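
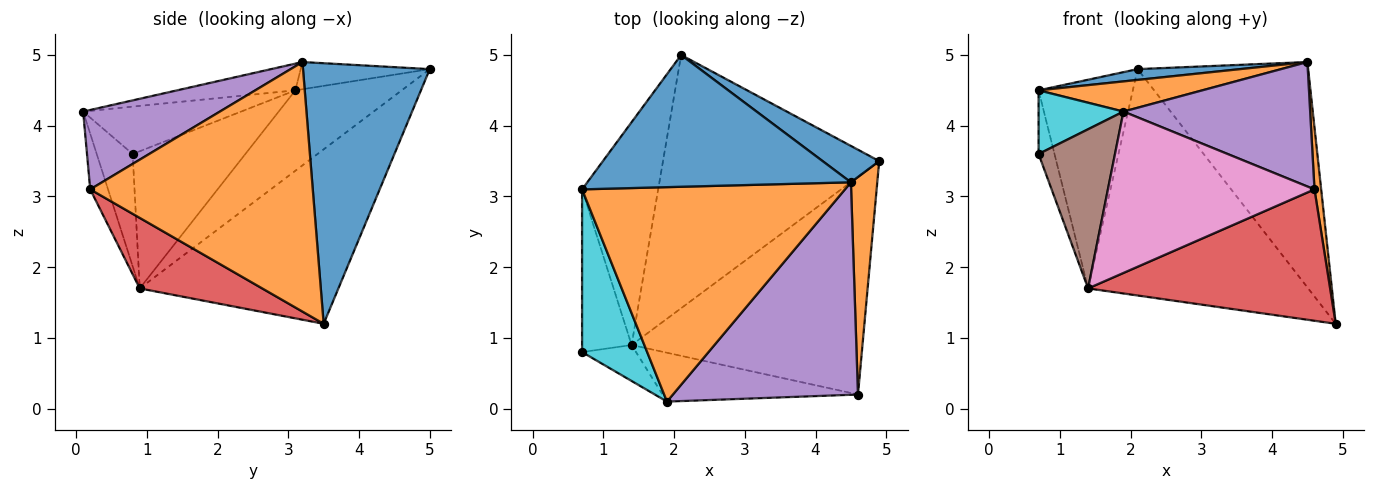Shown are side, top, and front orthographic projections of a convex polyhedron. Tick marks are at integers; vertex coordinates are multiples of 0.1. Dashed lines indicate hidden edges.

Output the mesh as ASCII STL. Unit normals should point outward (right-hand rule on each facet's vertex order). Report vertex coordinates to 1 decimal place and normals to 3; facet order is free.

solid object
 facet normal 0.592 0.796 0.128
  outer loop
   vertex 4.5 3.2 4.9
   vertex 4.9 3.5 1.2
   vertex 2.1 5.0 4.8
  endloop
 endfacet
 facet normal 0.994 -0.030 0.105
  outer loop
   vertex 4.6 0.2 3.1
   vertex 4.9 3.5 1.2
   vertex 4.5 3.2 4.9
  endloop
 endfacet
 facet normal -0.515 0.571 -0.639
  outer loop
   vertex 1.4 0.9 1.7
   vertex 2.1 5.0 4.8
   vertex 4.9 3.5 1.2
  endloop
 endfacet
 facet normal 0.253 -0.500 -0.828
  outer loop
   vertex 1.4 0.9 1.7
   vertex 4.9 3.5 1.2
   vertex 4.6 0.2 3.1
  endloop
 endfacet
 facet normal 0.347 -0.474 0.809
  outer loop
   vertex 1.9 0.1 4.2
   vertex 4.6 0.2 3.1
   vertex 4.5 3.2 4.9
  endloop
 endfacet
 facet normal -0.417 -0.887 -0.200
  outer loop
   vertex 1.9 0.1 4.2
   vertex 0.7 0.8 3.6
   vertex 1.4 0.9 1.7
  endloop
 endfacet
 facet normal -0.082 -0.954 -0.289
  outer loop
   vertex 1.9 0.1 4.2
   vertex 1.4 0.9 1.7
   vertex 4.6 0.2 3.1
  endloop
 endfacet
 facet normal -0.932 0.132 -0.337
  outer loop
   vertex 0.7 3.1 4.5
   vertex 1.4 0.9 1.7
   vertex 0.7 0.8 3.6
  endloop
 endfacet
 facet normal -0.611 0.541 -0.578
  outer loop
   vertex 0.7 3.1 4.5
   vertex 2.1 5.0 4.8
   vertex 1.4 0.9 1.7
  endloop
 endfacet
 facet normal -0.561 -0.302 0.771
  outer loop
   vertex 0.7 3.1 4.5
   vertex 0.7 0.8 3.6
   vertex 1.9 0.1 4.2
  endloop
 endfacet
 facet normal -0.102 -0.081 0.991
  outer loop
   vertex 0.7 3.1 4.5
   vertex 4.5 3.2 4.9
   vertex 2.1 5.0 4.8
  endloop
 endfacet
 facet normal -0.100 -0.139 0.985
  outer loop
   vertex 0.7 3.1 4.5
   vertex 1.9 0.1 4.2
   vertex 4.5 3.2 4.9
  endloop
 endfacet
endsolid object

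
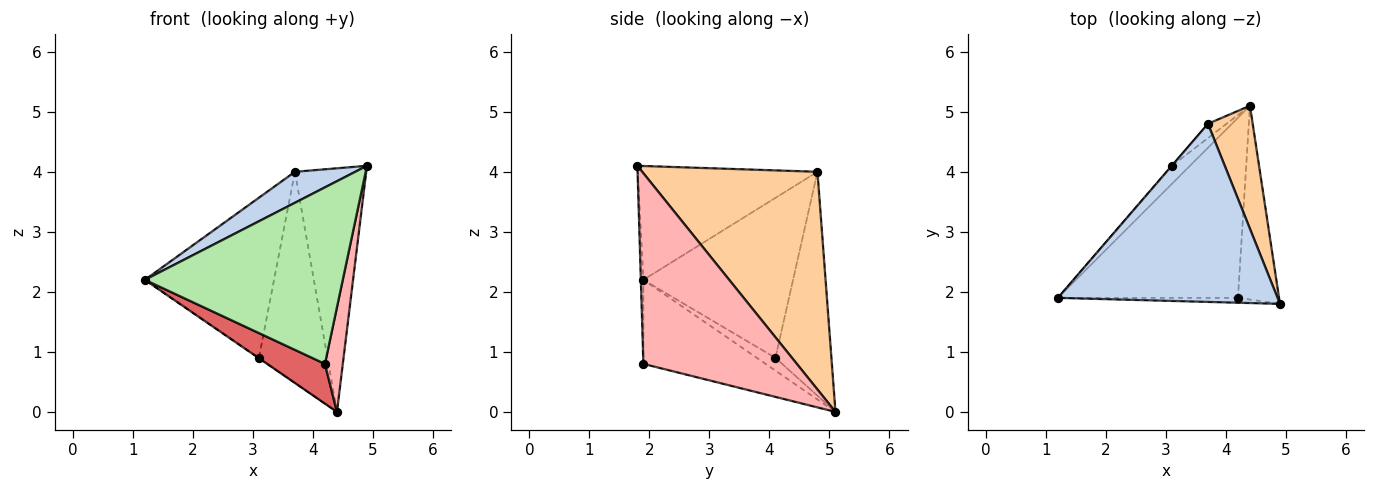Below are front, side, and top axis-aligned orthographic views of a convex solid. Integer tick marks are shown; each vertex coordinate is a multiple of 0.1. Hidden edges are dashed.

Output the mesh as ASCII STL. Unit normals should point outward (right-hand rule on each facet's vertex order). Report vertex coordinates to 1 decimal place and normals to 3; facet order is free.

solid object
 facet normal -0.578 0.017 -0.816
  outer loop
   vertex 3.1 4.1 0.9
   vertex 4.4 5.1 0.0
   vertex 1.2 1.9 2.2
  endloop
 endfacet
 facet normal -0.455 -0.153 0.877
  outer loop
   vertex 3.7 4.8 4.0
   vertex 1.2 1.9 2.2
   vertex 4.9 1.8 4.1
  endloop
 endfacet
 facet normal -0.757 0.653 -0.001
  outer loop
   vertex 3.7 4.8 4.0
   vertex 3.1 4.1 0.9
   vertex 1.2 1.9 2.2
  endloop
 endfacet
 facet normal 0.910 0.370 0.187
  outer loop
   vertex 3.7 4.8 4.0
   vertex 4.9 1.8 4.1
   vertex 4.4 5.1 0.0
  endloop
 endfacet
 facet normal -0.631 0.774 -0.052
  outer loop
   vertex 3.7 4.8 4.0
   vertex 4.4 5.1 0.0
   vertex 3.1 4.1 0.9
  endloop
 endfacet
 facet normal -0.013 -1.000 -0.028
  outer loop
   vertex 4.2 1.9 0.8
   vertex 4.9 1.8 4.1
   vertex 1.2 1.9 2.2
  endloop
 endfacet
 facet normal -0.415 -0.196 -0.889
  outer loop
   vertex 4.2 1.9 0.8
   vertex 1.2 1.9 2.2
   vertex 4.4 5.1 0.0
  endloop
 endfacet
 facet normal 0.971 -0.113 -0.209
  outer loop
   vertex 4.2 1.9 0.8
   vertex 4.4 5.1 0.0
   vertex 4.9 1.8 4.1
  endloop
 endfacet
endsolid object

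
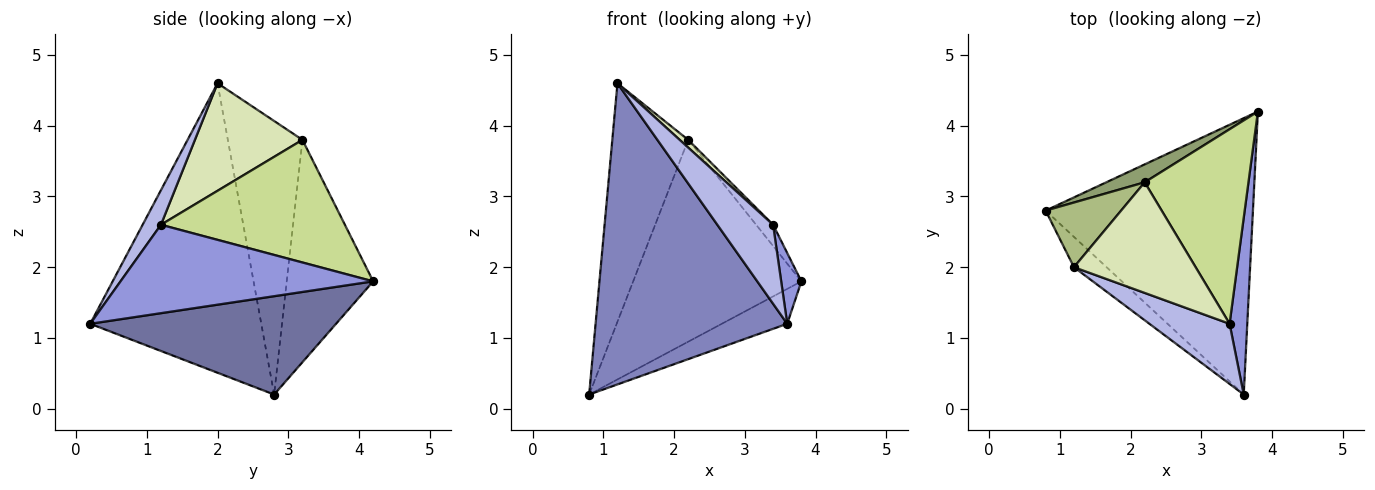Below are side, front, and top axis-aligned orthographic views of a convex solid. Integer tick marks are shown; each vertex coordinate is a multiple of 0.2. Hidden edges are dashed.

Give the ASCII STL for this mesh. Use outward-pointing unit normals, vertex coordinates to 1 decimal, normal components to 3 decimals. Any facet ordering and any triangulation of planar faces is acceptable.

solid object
 facet normal 0.426 0.113 -0.898
  outer loop
   vertex 3.6 0.2 1.2
   vertex 0.8 2.8 0.2
   vertex 3.8 4.2 1.8
  endloop
 endfacet
 facet normal -0.664 -0.744 -0.075
  outer loop
   vertex 1.2 2.0 4.6
   vertex 0.8 2.8 0.2
   vertex 3.6 0.2 1.2
  endloop
 endfacet
 facet normal 0.978 -0.078 0.196
  outer loop
   vertex 3.4 1.2 2.6
   vertex 3.6 0.2 1.2
   vertex 3.8 4.2 1.8
  endloop
 endfacet
 facet normal 0.253 -0.770 0.586
  outer loop
   vertex 3.4 1.2 2.6
   vertex 1.2 2.0 4.6
   vertex 3.6 0.2 1.2
  endloop
 endfacet
 facet normal -0.456 0.887 0.079
  outer loop
   vertex 2.2 3.2 3.8
   vertex 3.8 4.2 1.8
   vertex 0.8 2.8 0.2
  endloop
 endfacet
 facet normal -0.688 0.700 0.190
  outer loop
   vertex 2.2 3.2 3.8
   vertex 0.8 2.8 0.2
   vertex 1.2 2.0 4.6
  endloop
 endfacet
 facet normal 0.761 0.070 0.644
  outer loop
   vertex 2.2 3.2 3.8
   vertex 3.4 1.2 2.6
   vertex 3.8 4.2 1.8
  endloop
 endfacet
 facet normal 0.661 -0.052 0.748
  outer loop
   vertex 2.2 3.2 3.8
   vertex 1.2 2.0 4.6
   vertex 3.4 1.2 2.6
  endloop
 endfacet
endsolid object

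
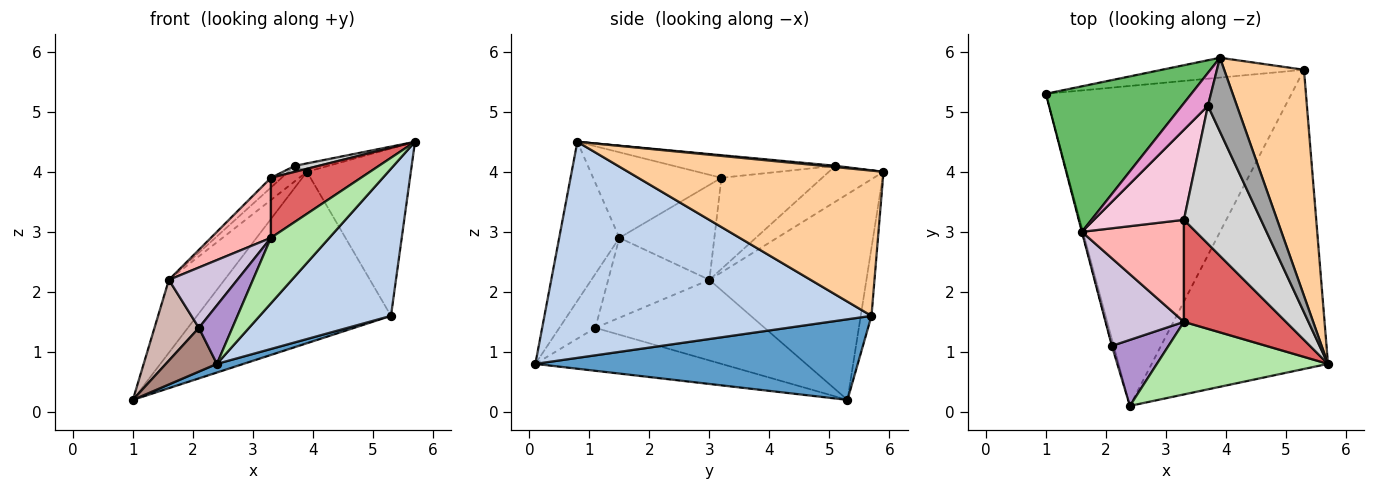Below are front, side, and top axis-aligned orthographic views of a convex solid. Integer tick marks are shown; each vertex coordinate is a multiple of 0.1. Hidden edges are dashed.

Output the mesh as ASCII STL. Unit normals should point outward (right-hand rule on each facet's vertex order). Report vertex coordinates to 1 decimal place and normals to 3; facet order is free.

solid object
 facet normal 0.312 -0.026 -0.950
  outer loop
   vertex 5.3 5.7 1.6
   vertex 2.4 0.1 0.8
   vertex 1.0 5.3 0.2
  endloop
 endfacet
 facet normal 0.740 -0.297 -0.604
  outer loop
   vertex 5.3 5.7 1.6
   vertex 5.7 0.8 4.5
   vertex 2.4 0.1 0.8
  endloop
 endfacet
 facet normal -0.055 0.992 -0.115
  outer loop
   vertex 5.3 5.7 1.6
   vertex 1.0 5.3 0.2
   vertex 3.9 5.9 4.0
  endloop
 endfacet
 facet normal 0.826 0.336 0.454
  outer loop
   vertex 5.3 5.7 1.6
   vertex 3.9 5.9 4.0
   vertex 5.7 0.8 4.5
  endloop
 endfacet
 facet normal -0.784 0.278 0.555
  outer loop
   vertex 1.6 3.0 2.2
   vertex 3.9 5.9 4.0
   vertex 1.0 5.3 0.2
  endloop
 endfacet
 facet normal -0.568 -0.551 0.611
  outer loop
   vertex 3.3 1.5 2.9
   vertex 2.4 0.1 0.8
   vertex 5.7 0.8 4.5
  endloop
 endfacet
 facet normal -0.586 -0.411 0.699
  outer loop
   vertex 3.3 3.2 3.9
   vertex 3.3 1.5 2.9
   vertex 5.7 0.8 4.5
  endloop
 endfacet
 facet normal -0.626 -0.395 0.672
  outer loop
   vertex 3.3 3.2 3.9
   vertex 1.6 3.0 2.2
   vertex 3.3 1.5 2.9
  endloop
 endfacet
 facet normal -0.581 -0.540 0.609
  outer loop
   vertex 2.1 1.1 1.4
   vertex 2.4 0.1 0.8
   vertex 3.3 1.5 2.9
  endloop
 endfacet
 facet normal -0.643 -0.435 0.630
  outer loop
   vertex 2.1 1.1 1.4
   vertex 3.3 1.5 2.9
   vertex 1.6 3.0 2.2
  endloop
 endfacet
 facet normal -0.964 -0.264 -0.041
  outer loop
   vertex 2.1 1.1 1.4
   vertex 1.0 5.3 0.2
   vertex 2.4 0.1 0.8
  endloop
 endfacet
 facet normal -0.967 -0.254 -0.002
  outer loop
   vertex 2.1 1.1 1.4
   vertex 1.6 3.0 2.2
   vertex 1.0 5.3 0.2
  endloop
 endfacet
 facet normal -0.779 0.266 0.568
  outer loop
   vertex 3.7 5.1 4.1
   vertex 3.9 5.9 4.0
   vertex 1.6 3.0 2.2
  endloop
 endfacet
 facet normal -0.710 0.076 0.701
  outer loop
   vertex 3.7 5.1 4.1
   vertex 1.6 3.0 2.2
   vertex 3.3 3.2 3.9
  endloop
 endfacet
 facet normal 0.044 0.113 0.993
  outer loop
   vertex 3.7 5.1 4.1
   vertex 5.7 0.8 4.5
   vertex 3.9 5.9 4.0
  endloop
 endfacet
 facet normal -0.281 -0.042 0.959
  outer loop
   vertex 3.7 5.1 4.1
   vertex 3.3 3.2 3.9
   vertex 5.7 0.8 4.5
  endloop
 endfacet
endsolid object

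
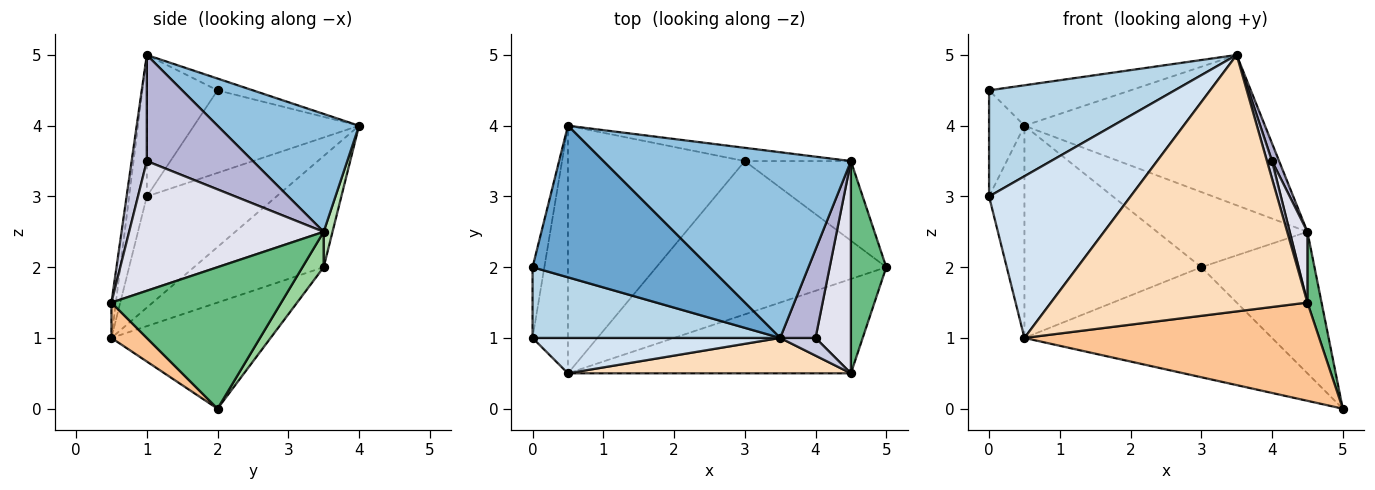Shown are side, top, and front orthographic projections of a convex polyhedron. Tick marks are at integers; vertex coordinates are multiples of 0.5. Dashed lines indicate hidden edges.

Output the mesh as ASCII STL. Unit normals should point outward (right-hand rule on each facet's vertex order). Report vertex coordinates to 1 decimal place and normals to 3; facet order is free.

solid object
 facet normal -0.064 0.257 0.964
  outer loop
   vertex 3.5 1.0 5.0
   vertex 0.5 4.0 4.0
   vertex 0.0 2.0 4.5
  endloop
 endfacet
 facet normal 0.347 0.590 0.729
  outer loop
   vertex 4.5 3.5 2.5
   vertex 0.5 4.0 4.0
   vertex 3.5 1.0 5.0
  endloop
 endfacet
 facet normal -0.302 -0.793 0.529
  outer loop
   vertex 0.0 1.0 3.0
   vertex 3.5 1.0 5.0
   vertex 0.0 2.0 4.5
  endloop
 endfacet
 facet normal -0.121 -0.970 0.212
  outer loop
   vertex 0.0 1.0 3.0
   vertex 0.5 0.5 1.0
   vertex 3.5 1.0 5.0
  endloop
 endfacet
 facet normal -0.968 0.208 -0.138
  outer loop
   vertex 0.0 1.0 3.0
   vertex 0.0 2.0 4.5
   vertex 0.5 4.0 4.0
  endloop
 endfacet
 facet normal -0.922 0.252 -0.293
  outer loop
   vertex 0.0 1.0 3.0
   vertex 0.5 4.0 4.0
   vertex 0.5 0.5 1.0
  endloop
 endfacet
 facet normal 0.086 -0.719 -0.690
  outer loop
   vertex 4.5 0.5 1.5
   vertex 0.5 0.5 1.0
   vertex 5.0 2.0 0.0
  endloop
 endfacet
 facet normal -0.017 -0.990 0.137
  outer loop
   vertex 4.5 0.5 1.5
   vertex 3.5 1.0 5.0
   vertex 0.5 0.5 1.0
  endloop
 endfacet
 facet normal 0.967 -0.081 0.242
  outer loop
   vertex 4.5 0.5 1.5
   vertex 5.0 2.0 0.0
   vertex 4.5 3.5 2.5
  endloop
 endfacet
 facet normal 0.161 0.860 -0.484
  outer loop
   vertex 3.0 3.5 2.0
   vertex 4.5 3.5 2.5
   vertex 5.0 2.0 0.0
  endloop
 endfacet
 facet normal 0.058 0.983 -0.173
  outer loop
   vertex 3.0 3.5 2.0
   vertex 0.5 4.0 4.0
   vertex 4.5 3.5 2.5
  endloop
 endfacet
 facet normal -0.351 0.546 -0.761
  outer loop
   vertex 3.0 3.5 2.0
   vertex 5.0 2.0 0.0
   vertex 0.5 0.5 1.0
  endloop
 endfacet
 facet normal -0.431 0.587 -0.685
  outer loop
   vertex 3.0 3.5 2.0
   vertex 0.5 0.5 1.0
   vertex 0.5 4.0 4.0
  endloop
 endfacet
 facet normal 0.947 -0.063 0.316
  outer loop
   vertex 4.0 1.0 3.5
   vertex 4.5 3.5 2.5
   vertex 3.5 1.0 5.0
  endloop
 endfacet
 facet normal 0.905 -0.302 0.302
  outer loop
   vertex 4.0 1.0 3.5
   vertex 3.5 1.0 5.0
   vertex 4.5 0.5 1.5
  endloop
 endfacet
 facet normal 0.961 -0.087 0.262
  outer loop
   vertex 4.0 1.0 3.5
   vertex 4.5 0.5 1.5
   vertex 4.5 3.5 2.5
  endloop
 endfacet
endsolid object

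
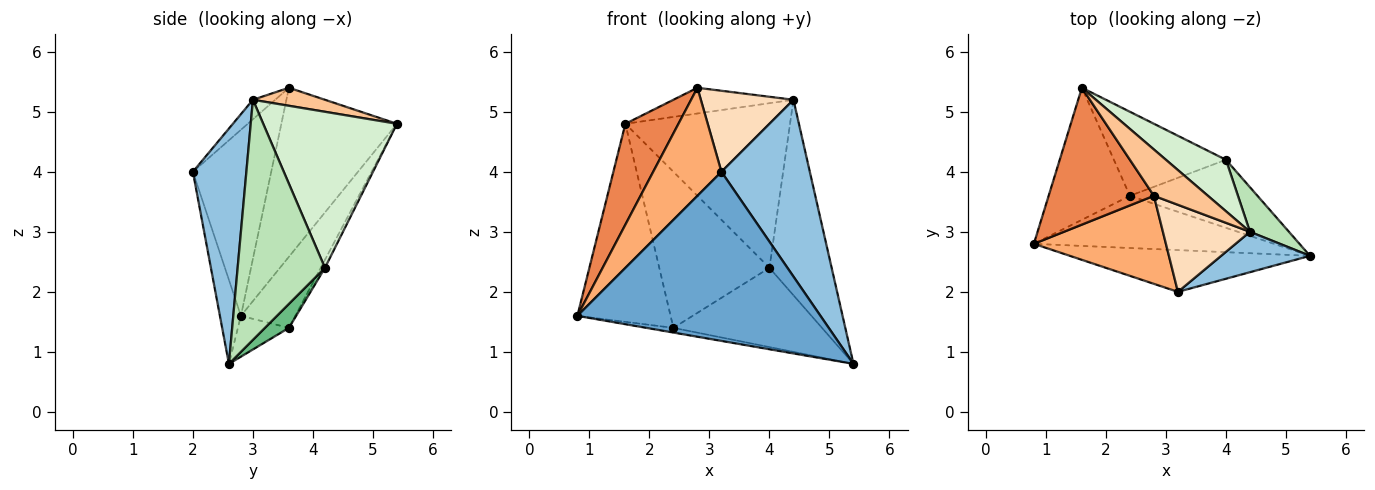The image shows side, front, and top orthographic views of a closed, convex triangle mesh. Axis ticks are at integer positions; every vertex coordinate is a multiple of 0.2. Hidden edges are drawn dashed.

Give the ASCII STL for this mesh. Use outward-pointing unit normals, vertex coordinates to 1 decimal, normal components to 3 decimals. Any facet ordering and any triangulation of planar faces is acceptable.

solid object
 facet normal -0.084 -0.967 -0.239
  outer loop
   vertex 3.2 2.0 4.0
   vertex 0.8 2.8 1.6
   vertex 5.4 2.6 0.8
  endloop
 endfacet
 facet normal 0.508 -0.840 0.192
  outer loop
   vertex 4.4 3.0 5.2
   vertex 3.2 2.0 4.0
   vertex 5.4 2.6 0.8
  endloop
 endfacet
 facet normal -0.167 0.088 -0.982
  outer loop
   vertex 2.4 3.6 1.4
   vertex 5.4 2.6 0.8
   vertex 0.8 2.8 1.6
  endloop
 endfacet
 facet normal -0.437 0.749 -0.499
  outer loop
   vertex 2.4 3.6 1.4
   vertex 0.8 2.8 1.6
   vertex 1.6 5.4 4.8
  endloop
 endfacet
 facet normal -0.791 -0.363 0.493
  outer loop
   vertex 2.8 3.6 5.4
   vertex 1.6 5.4 4.8
   vertex 0.8 2.8 1.6
  endloop
 endfacet
 facet normal -0.665 -0.579 0.472
  outer loop
   vertex 2.8 3.6 5.4
   vertex 0.8 2.8 1.6
   vertex 3.2 2.0 4.0
  endloop
 endfacet
 facet normal 0.280 0.466 0.839
  outer loop
   vertex 2.8 3.6 5.4
   vertex 4.4 3.0 5.2
   vertex 1.6 5.4 4.8
  endloop
 endfacet
 facet normal -0.162 -0.672 0.722
  outer loop
   vertex 2.8 3.6 5.4
   vertex 3.2 2.0 4.0
   vertex 4.4 3.0 5.2
  endloop
 endfacet
 facet normal 0.122 0.753 -0.647
  outer loop
   vertex 4.0 4.2 2.4
   vertex 5.4 2.6 0.8
   vertex 2.4 3.6 1.4
  endloop
 endfacet
 facet normal -0.034 0.880 -0.474
  outer loop
   vertex 4.0 4.2 2.4
   vertex 2.4 3.6 1.4
   vertex 1.6 5.4 4.8
  endloop
 endfacet
 facet normal 0.807 0.575 0.131
  outer loop
   vertex 4.0 4.2 2.4
   vertex 4.4 3.0 5.2
   vertex 5.4 2.6 0.8
  endloop
 endfacet
 facet normal 0.613 0.754 0.236
  outer loop
   vertex 4.0 4.2 2.4
   vertex 1.6 5.4 4.8
   vertex 4.4 3.0 5.2
  endloop
 endfacet
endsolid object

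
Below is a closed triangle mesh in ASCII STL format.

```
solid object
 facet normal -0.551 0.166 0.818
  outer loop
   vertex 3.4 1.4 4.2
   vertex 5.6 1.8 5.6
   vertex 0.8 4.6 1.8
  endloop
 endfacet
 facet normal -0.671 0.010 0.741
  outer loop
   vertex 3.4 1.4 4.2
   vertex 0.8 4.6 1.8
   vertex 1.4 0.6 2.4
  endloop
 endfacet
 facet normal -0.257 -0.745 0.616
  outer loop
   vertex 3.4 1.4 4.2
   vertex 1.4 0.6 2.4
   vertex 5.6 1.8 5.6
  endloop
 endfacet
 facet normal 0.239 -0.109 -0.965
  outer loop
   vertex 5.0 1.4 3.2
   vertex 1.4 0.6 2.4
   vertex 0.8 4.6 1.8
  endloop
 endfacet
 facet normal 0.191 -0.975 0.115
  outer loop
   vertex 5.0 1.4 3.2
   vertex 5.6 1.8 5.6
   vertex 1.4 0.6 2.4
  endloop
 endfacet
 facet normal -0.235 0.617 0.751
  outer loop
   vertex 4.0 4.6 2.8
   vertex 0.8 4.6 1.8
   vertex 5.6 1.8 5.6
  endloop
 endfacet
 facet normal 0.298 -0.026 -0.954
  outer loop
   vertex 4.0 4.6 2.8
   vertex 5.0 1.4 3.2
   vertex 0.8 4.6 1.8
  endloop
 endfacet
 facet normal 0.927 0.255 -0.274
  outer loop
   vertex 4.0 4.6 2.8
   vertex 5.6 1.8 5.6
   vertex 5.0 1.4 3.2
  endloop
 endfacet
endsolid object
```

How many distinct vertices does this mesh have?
6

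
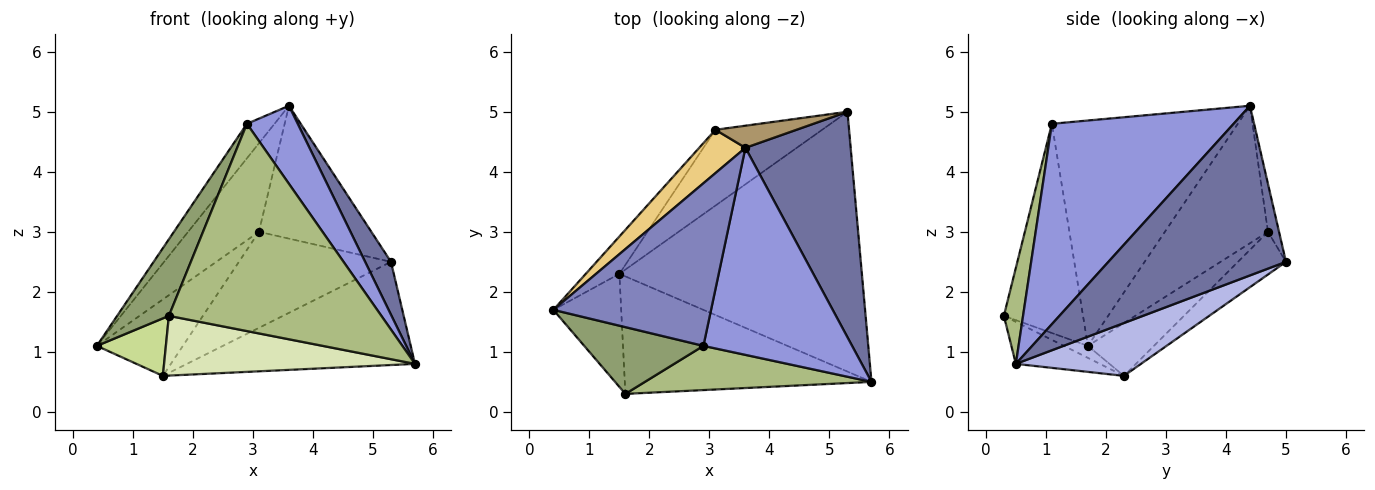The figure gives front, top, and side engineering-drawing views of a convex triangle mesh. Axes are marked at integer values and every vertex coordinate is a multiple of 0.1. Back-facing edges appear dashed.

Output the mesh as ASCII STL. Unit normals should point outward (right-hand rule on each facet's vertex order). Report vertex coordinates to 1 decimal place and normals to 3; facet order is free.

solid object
 facet normal 0.843 -0.123 0.523
  outer loop
   vertex 3.6 4.4 5.1
   vertex 5.7 0.5 0.8
   vertex 5.3 5.0 2.5
  endloop
 endfacet
 facet normal -0.813 0.121 0.569
  outer loop
   vertex 2.9 1.1 4.8
   vertex 3.6 4.4 5.1
   vertex 0.4 1.7 1.1
  endloop
 endfacet
 facet normal 0.784 -0.219 0.581
  outer loop
   vertex 2.9 1.1 4.8
   vertex 5.7 0.5 0.8
   vertex 3.6 4.4 5.1
  endloop
 endfacet
 facet normal 0.198 0.362 -0.911
  outer loop
   vertex 1.5 2.3 0.6
   vertex 5.3 5.0 2.5
   vertex 5.7 0.5 0.8
  endloop
 endfacet
 facet normal -0.756 -0.494 0.430
  outer loop
   vertex 1.6 0.3 1.6
   vertex 2.9 1.1 4.8
   vertex 0.4 1.7 1.1
  endloop
 endfacet
 facet normal 0.088 -0.974 0.208
  outer loop
   vertex 1.6 0.3 1.6
   vertex 5.7 0.5 0.8
   vertex 2.9 1.1 4.8
  endloop
 endfacet
 facet normal -0.156 -0.448 -0.880
  outer loop
   vertex 1.6 0.3 1.6
   vertex 0.4 1.7 1.1
   vertex 1.5 2.3 0.6
  endloop
 endfacet
 facet normal -0.150 -0.448 -0.881
  outer loop
   vertex 1.6 0.3 1.6
   vertex 1.5 2.3 0.6
   vertex 5.7 0.5 0.8
  endloop
 endfacet
 facet normal -0.097 0.982 0.163
  outer loop
   vertex 3.1 4.7 3.0
   vertex 3.6 4.4 5.1
   vertex 5.3 5.0 2.5
  endloop
 endfacet
 facet normal -0.241 0.762 -0.601
  outer loop
   vertex 3.1 4.7 3.0
   vertex 5.3 5.0 2.5
   vertex 1.5 2.3 0.6
  endloop
 endfacet
 facet normal -0.794 0.546 0.267
  outer loop
   vertex 3.1 4.7 3.0
   vertex 0.4 1.7 1.1
   vertex 3.6 4.4 5.1
  endloop
 endfacet
 facet normal -0.568 0.740 -0.361
  outer loop
   vertex 3.1 4.7 3.0
   vertex 1.5 2.3 0.6
   vertex 0.4 1.7 1.1
  endloop
 endfacet
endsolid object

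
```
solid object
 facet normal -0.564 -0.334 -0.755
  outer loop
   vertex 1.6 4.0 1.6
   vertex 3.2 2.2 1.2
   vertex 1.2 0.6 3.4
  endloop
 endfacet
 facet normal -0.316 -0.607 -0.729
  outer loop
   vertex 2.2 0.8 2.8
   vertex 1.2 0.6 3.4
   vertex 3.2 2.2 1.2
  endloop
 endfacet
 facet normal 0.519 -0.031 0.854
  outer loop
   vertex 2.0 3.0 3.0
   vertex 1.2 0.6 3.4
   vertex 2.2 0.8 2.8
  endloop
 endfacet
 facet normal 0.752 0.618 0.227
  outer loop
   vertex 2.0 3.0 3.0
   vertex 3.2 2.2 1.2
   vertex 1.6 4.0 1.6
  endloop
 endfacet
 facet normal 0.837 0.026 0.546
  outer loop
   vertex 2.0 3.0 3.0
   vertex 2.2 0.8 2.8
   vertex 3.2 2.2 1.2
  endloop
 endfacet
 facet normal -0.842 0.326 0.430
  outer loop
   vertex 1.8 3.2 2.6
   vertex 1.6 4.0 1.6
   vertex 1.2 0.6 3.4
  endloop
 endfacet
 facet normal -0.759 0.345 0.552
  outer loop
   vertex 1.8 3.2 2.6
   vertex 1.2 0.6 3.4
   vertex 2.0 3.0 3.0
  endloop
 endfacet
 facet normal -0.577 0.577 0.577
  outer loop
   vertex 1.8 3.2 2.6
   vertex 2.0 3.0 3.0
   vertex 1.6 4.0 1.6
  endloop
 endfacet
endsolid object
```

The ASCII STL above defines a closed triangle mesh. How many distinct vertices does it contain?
6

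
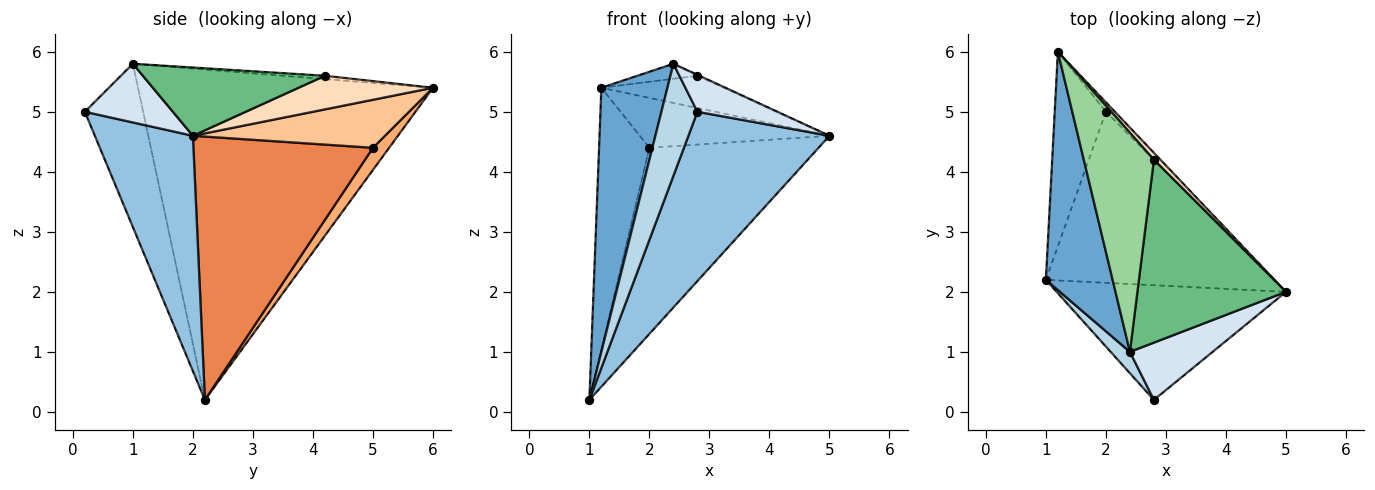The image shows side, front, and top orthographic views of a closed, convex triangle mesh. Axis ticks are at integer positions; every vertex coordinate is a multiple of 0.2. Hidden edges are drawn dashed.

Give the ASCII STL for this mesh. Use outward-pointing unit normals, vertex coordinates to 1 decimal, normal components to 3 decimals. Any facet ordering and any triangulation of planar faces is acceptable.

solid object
 facet normal -0.957 -0.214 0.193
  outer loop
   vertex 2.4 1.0 5.8
   vertex 1.2 6.0 5.4
   vertex 1.0 2.2 0.2
  endloop
 endfacet
 facet normal 0.499 -0.718 -0.486
  outer loop
   vertex 2.8 0.2 5.0
   vertex 1.0 2.2 0.2
   vertex 5.0 2.0 4.6
  endloop
 endfacet
 facet normal -0.847 -0.523 0.100
  outer loop
   vertex 2.8 0.2 5.0
   vertex 2.4 1.0 5.8
   vertex 1.0 2.2 0.2
  endloop
 endfacet
 facet normal 0.512 -0.466 0.722
  outer loop
   vertex 2.8 0.2 5.0
   vertex 5.0 2.0 4.6
   vertex 2.4 1.0 5.8
  endloop
 endfacet
 facet normal 0.616 0.580 -0.533
  outer loop
   vertex 2.0 5.0 4.4
   vertex 5.0 2.0 4.6
   vertex 1.0 2.2 0.2
  endloop
 endfacet
 facet normal 0.250 0.777 -0.578
  outer loop
   vertex 2.0 5.0 4.4
   vertex 1.0 2.2 0.2
   vertex 1.2 6.0 5.4
  endloop
 endfacet
 facet normal 0.705 0.696 -0.132
  outer loop
   vertex 2.0 5.0 4.4
   vertex 1.2 6.0 5.4
   vertex 5.0 2.0 4.6
  endloop
 endfacet
 facet normal 0.732 0.666 0.144
  outer loop
   vertex 2.8 4.2 5.6
   vertex 5.0 2.0 4.6
   vertex 1.2 6.0 5.4
  endloop
 endfacet
 facet normal 0.418 0.005 0.909
  outer loop
   vertex 2.8 4.2 5.6
   vertex 2.4 1.0 5.8
   vertex 5.0 2.0 4.6
  endloop
 endfacet
 facet normal -0.048 0.068 0.997
  outer loop
   vertex 2.8 4.2 5.6
   vertex 1.2 6.0 5.4
   vertex 2.4 1.0 5.8
  endloop
 endfacet
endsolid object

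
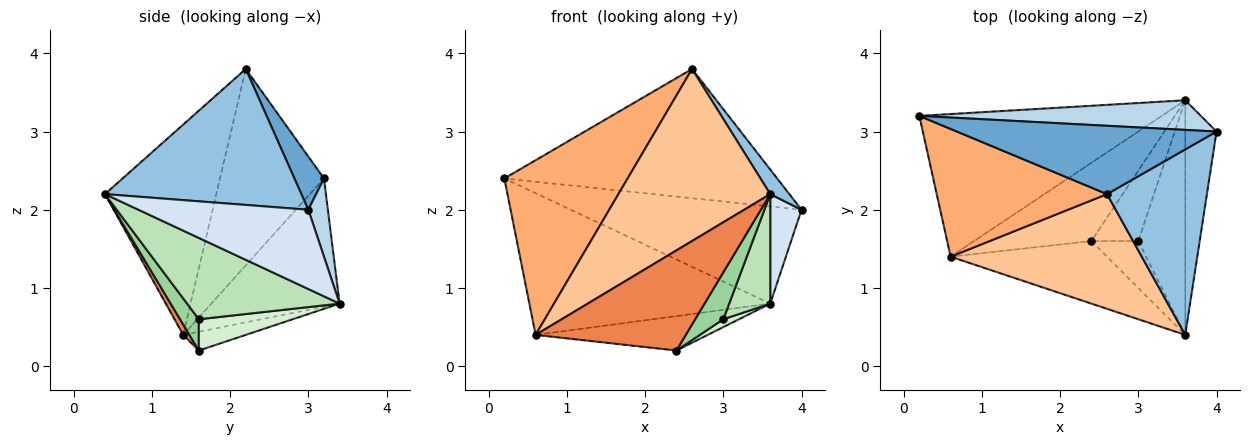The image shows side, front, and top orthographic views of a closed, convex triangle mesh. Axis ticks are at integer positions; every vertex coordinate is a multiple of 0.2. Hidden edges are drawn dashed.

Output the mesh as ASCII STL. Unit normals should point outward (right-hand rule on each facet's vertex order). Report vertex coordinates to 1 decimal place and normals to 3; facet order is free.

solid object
 facet normal 0.095 0.880 0.465
  outer loop
   vertex 2.6 2.2 3.8
   vertex 4.0 3.0 2.0
   vertex 0.2 3.2 2.4
  endloop
 endfacet
 facet normal 0.803 -0.078 0.590
  outer loop
   vertex 2.6 2.2 3.8
   vertex 3.6 0.4 2.2
   vertex 4.0 3.0 2.0
  endloop
 endfacet
 facet normal 0.081 0.953 0.291
  outer loop
   vertex 3.6 3.4 0.8
   vertex 0.2 3.2 2.4
   vertex 4.0 3.0 2.0
  endloop
 endfacet
 facet normal 0.917 -0.169 -0.362
  outer loop
   vertex 3.6 3.4 0.8
   vertex 4.0 3.0 2.0
   vertex 3.6 0.4 2.2
  endloop
 endfacet
 facet normal 0.035 -0.847 -0.530
  outer loop
   vertex 0.6 1.4 0.4
   vertex 2.4 1.6 0.2
   vertex 3.6 0.4 2.2
  endloop
 endfacet
 facet normal -0.563 -0.667 0.488
  outer loop
   vertex 0.6 1.4 0.4
   vertex 2.6 2.2 3.8
   vertex 0.2 3.2 2.4
  endloop
 endfacet
 facet normal -0.521 -0.710 0.474
  outer loop
   vertex 0.6 1.4 0.4
   vertex 3.6 0.4 2.2
   vertex 2.6 2.2 3.8
  endloop
 endfacet
 facet normal -0.351 0.660 -0.664
  outer loop
   vertex 0.6 1.4 0.4
   vertex 0.2 3.2 2.4
   vertex 3.6 3.4 0.8
  endloop
 endfacet
 facet normal -0.145 0.398 -0.906
  outer loop
   vertex 0.6 1.4 0.4
   vertex 3.6 3.4 0.8
   vertex 2.4 1.6 0.2
  endloop
 endfacet
 facet normal 0.426 -0.640 -0.640
  outer loop
   vertex 3.0 1.6 0.6
   vertex 3.6 0.4 2.2
   vertex 2.4 1.6 0.2
  endloop
 endfacet
 facet normal 0.844 -0.227 -0.487
  outer loop
   vertex 3.0 1.6 0.6
   vertex 3.6 3.4 0.8
   vertex 3.6 0.4 2.2
  endloop
 endfacet
 facet normal 0.552 -0.092 -0.829
  outer loop
   vertex 3.0 1.6 0.6
   vertex 2.4 1.6 0.2
   vertex 3.6 3.4 0.8
  endloop
 endfacet
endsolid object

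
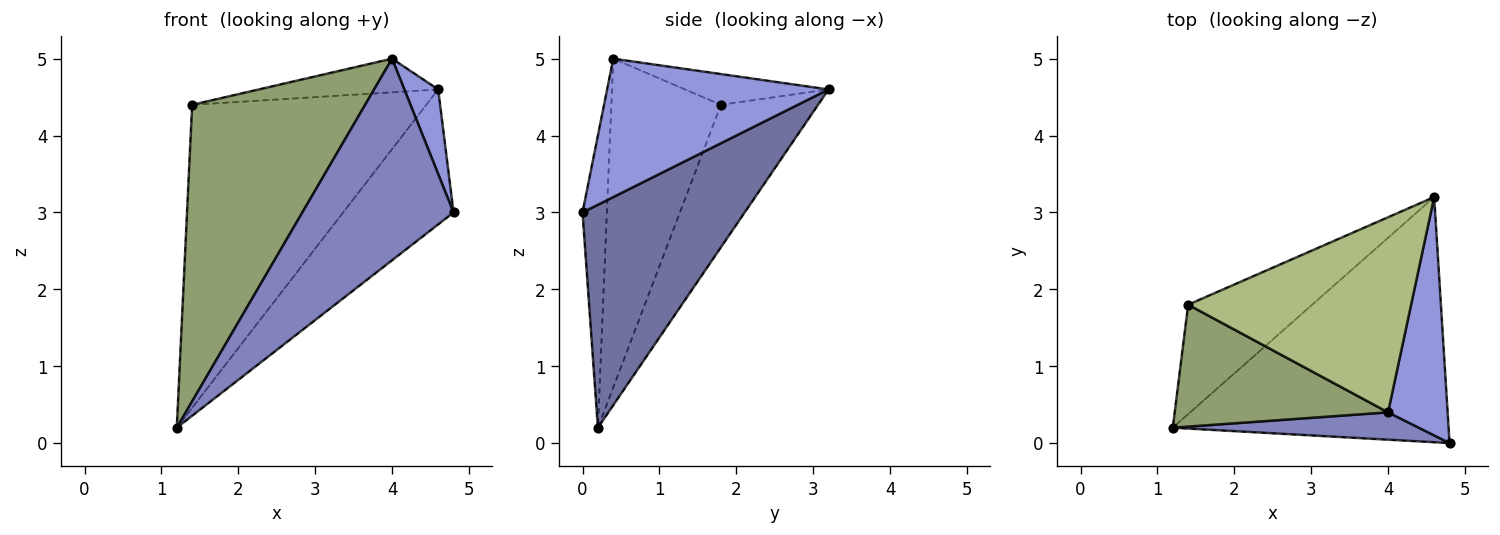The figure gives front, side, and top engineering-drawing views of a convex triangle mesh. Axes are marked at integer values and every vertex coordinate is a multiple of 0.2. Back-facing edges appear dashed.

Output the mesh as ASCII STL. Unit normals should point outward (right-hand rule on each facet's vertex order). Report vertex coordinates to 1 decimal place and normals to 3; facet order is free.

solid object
 facet normal 0.578 0.394 -0.715
  outer loop
   vertex 4.6 3.2 4.6
   vertex 4.8 0.0 3.0
   vertex 1.2 0.2 0.2
  endloop
 endfacet
 facet normal -0.158 -0.979 0.133
  outer loop
   vertex 4.0 0.4 5.0
   vertex 1.2 0.2 0.2
   vertex 4.8 0.0 3.0
  endloop
 endfacet
 facet normal 0.910 -0.139 0.392
  outer loop
   vertex 4.0 0.4 5.0
   vertex 4.8 0.0 3.0
   vertex 4.6 3.2 4.6
  endloop
 endfacet
 facet normal -0.364 0.876 -0.316
  outer loop
   vertex 1.4 1.8 4.4
   vertex 4.6 3.2 4.6
   vertex 1.2 0.2 0.2
  endloop
 endfacet
 facet normal -0.505 -0.798 0.328
  outer loop
   vertex 1.4 1.8 4.4
   vertex 1.2 0.2 0.2
   vertex 4.0 0.4 5.0
  endloop
 endfacet
 facet normal -0.135 0.168 0.976
  outer loop
   vertex 1.4 1.8 4.4
   vertex 4.0 0.4 5.0
   vertex 4.6 3.2 4.6
  endloop
 endfacet
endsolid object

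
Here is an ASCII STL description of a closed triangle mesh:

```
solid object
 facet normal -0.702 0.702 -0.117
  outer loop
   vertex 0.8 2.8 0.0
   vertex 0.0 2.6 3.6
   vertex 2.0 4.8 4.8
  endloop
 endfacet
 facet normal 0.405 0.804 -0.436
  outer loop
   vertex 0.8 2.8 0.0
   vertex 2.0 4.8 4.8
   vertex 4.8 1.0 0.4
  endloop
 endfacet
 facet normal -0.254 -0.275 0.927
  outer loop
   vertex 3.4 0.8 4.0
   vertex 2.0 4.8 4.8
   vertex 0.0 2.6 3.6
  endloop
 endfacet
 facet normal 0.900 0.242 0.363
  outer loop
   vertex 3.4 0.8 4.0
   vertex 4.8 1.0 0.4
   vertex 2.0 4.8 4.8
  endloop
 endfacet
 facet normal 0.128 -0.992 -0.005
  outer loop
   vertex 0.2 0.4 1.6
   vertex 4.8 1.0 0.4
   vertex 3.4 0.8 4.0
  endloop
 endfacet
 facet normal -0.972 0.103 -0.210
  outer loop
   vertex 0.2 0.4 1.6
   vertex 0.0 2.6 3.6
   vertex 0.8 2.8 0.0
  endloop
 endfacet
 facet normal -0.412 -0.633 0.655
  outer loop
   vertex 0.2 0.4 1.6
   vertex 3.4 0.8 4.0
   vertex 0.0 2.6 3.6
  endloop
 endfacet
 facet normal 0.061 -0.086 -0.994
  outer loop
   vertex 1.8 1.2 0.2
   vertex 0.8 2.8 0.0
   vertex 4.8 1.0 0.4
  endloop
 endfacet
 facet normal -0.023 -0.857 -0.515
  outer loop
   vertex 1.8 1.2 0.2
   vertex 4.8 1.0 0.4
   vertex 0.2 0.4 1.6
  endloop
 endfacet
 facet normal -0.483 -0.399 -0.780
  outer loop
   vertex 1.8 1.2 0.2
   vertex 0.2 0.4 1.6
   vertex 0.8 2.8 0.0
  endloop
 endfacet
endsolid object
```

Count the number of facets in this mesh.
10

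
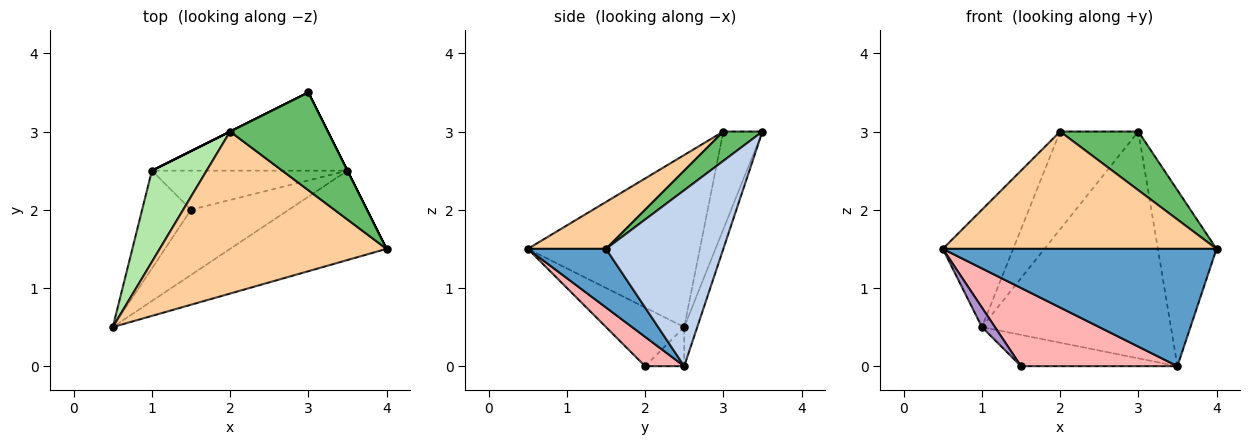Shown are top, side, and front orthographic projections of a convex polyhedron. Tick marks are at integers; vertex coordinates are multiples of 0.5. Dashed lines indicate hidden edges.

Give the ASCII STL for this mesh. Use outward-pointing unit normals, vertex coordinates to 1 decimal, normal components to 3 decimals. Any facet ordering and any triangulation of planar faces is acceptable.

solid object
 facet normal 0.222 -0.776 -0.591
  outer loop
   vertex 3.5 2.5 0.0
   vertex 4.0 1.5 1.5
   vertex 0.5 0.5 1.5
  endloop
 endfacet
 facet normal 0.894 0.447 0.000
  outer loop
   vertex 3.5 2.5 0.0
   vertex 3.0 3.5 3.0
   vertex 4.0 1.5 1.5
  endloop
 endfacet
 facet normal -0.065 0.943 -0.325
  outer loop
   vertex 1.0 2.5 0.5
   vertex 3.0 3.5 3.0
   vertex 3.5 2.5 0.0
  endloop
 endfacet
 facet normal 0.165 -0.578 0.799
  outer loop
   vertex 2.0 3.0 3.0
   vertex 0.5 0.5 1.5
   vertex 4.0 1.5 1.5
  endloop
 endfacet
 facet normal 0.249 -0.498 0.830
  outer loop
   vertex 2.0 3.0 3.0
   vertex 4.0 1.5 1.5
   vertex 3.0 3.5 3.0
  endloop
 endfacet
 facet normal -0.888 0.363 0.282
  outer loop
   vertex 2.0 3.0 3.0
   vertex 1.0 2.5 0.5
   vertex 0.5 0.5 1.5
  endloop
 endfacet
 facet normal -0.447 0.894 0.000
  outer loop
   vertex 2.0 3.0 3.0
   vertex 3.0 3.5 3.0
   vertex 1.0 2.5 0.5
  endloop
 endfacet
 facet normal 0.189 -0.754 -0.629
  outer loop
   vertex 1.5 2.0 0.0
   vertex 3.5 2.5 0.0
   vertex 0.5 0.5 1.5
  endloop
 endfacet
 facet normal -0.762 -0.127 -0.635
  outer loop
   vertex 1.5 2.0 0.0
   vertex 0.5 0.5 1.5
   vertex 1.0 2.5 0.5
  endloop
 endfacet
 facet normal -0.154 0.617 -0.772
  outer loop
   vertex 1.5 2.0 0.0
   vertex 1.0 2.5 0.5
   vertex 3.5 2.5 0.0
  endloop
 endfacet
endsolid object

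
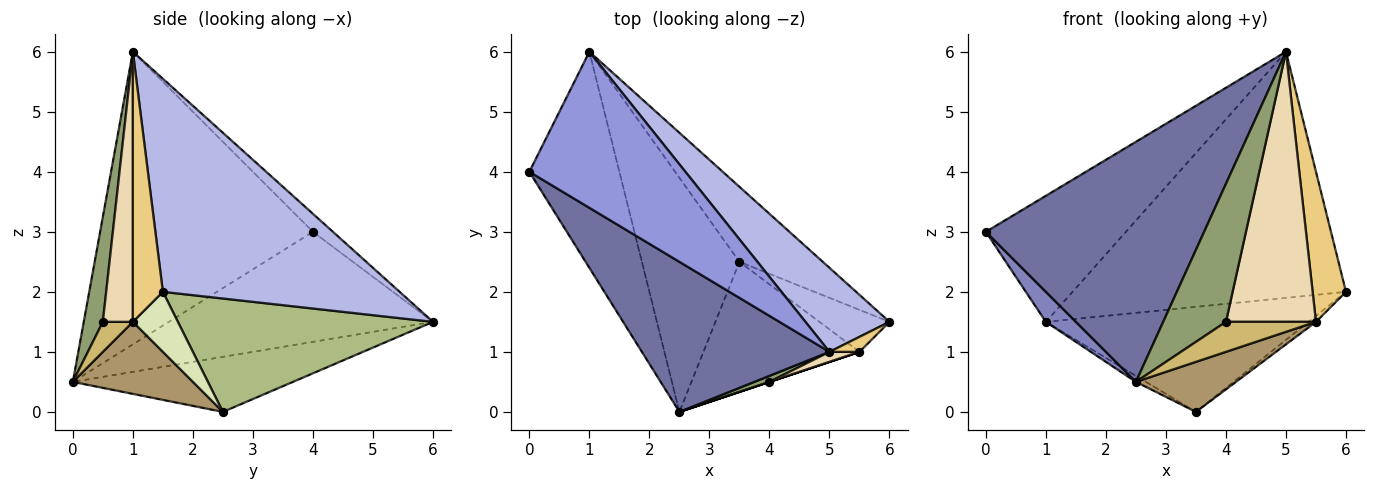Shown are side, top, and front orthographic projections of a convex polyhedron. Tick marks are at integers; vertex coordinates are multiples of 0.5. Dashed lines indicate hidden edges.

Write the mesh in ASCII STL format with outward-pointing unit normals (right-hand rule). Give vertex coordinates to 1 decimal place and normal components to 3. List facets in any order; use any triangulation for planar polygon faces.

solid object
 facet normal -0.637 -0.654 0.408
  outer loop
   vertex 5.0 1.0 6.0
   vertex 0.0 4.0 3.0
   vertex 2.5 0.0 0.5
  endloop
 endfacet
 facet normal -0.771 -0.088 -0.631
  outer loop
   vertex 1.0 6.0 1.5
   vertex 2.5 0.0 0.5
   vertex 0.0 4.0 3.0
  endloop
 endfacet
 facet normal -0.089 0.626 0.775
  outer loop
   vertex 1.0 6.0 1.5
   vertex 0.0 4.0 3.0
   vertex 5.0 1.0 6.0
  endloop
 endfacet
 facet normal 0.634 0.732 0.250
  outer loop
   vertex 1.0 6.0 1.5
   vertex 5.0 1.0 6.0
   vertex 6.0 1.5 2.0
  endloop
 endfacet
 facet normal 0.291 -0.956 0.042
  outer loop
   vertex 4.0 0.5 1.5
   vertex 5.0 1.0 6.0
   vertex 2.5 0.0 0.5
  endloop
 endfacet
 facet normal 0.620 0.638 -0.456
  outer loop
   vertex 3.5 2.5 0.0
   vertex 1.0 6.0 1.5
   vertex 6.0 1.5 2.0
  endloop
 endfacet
 facet normal -0.491 0.022 -0.871
  outer loop
   vertex 3.5 2.5 0.0
   vertex 2.5 0.0 0.5
   vertex 1.0 6.0 1.5
  endloop
 endfacet
 facet normal 0.647 0.108 -0.755
  outer loop
   vertex 5.5 1.0 1.5
   vertex 3.5 2.5 0.0
   vertex 6.0 1.5 2.0
  endloop
 endfacet
 facet normal 0.396 -0.330 -0.857
  outer loop
   vertex 5.5 1.0 1.5
   vertex 2.5 0.0 0.5
   vertex 3.5 2.5 0.0
  endloop
 endfacet
 facet normal 0.316 -0.949 0.000
  outer loop
   vertex 5.5 1.0 1.5
   vertex 4.0 0.5 1.5
   vertex 2.5 0.0 0.5
  endloop
 endfacet
 facet normal 0.667 -0.741 0.074
  outer loop
   vertex 5.5 1.0 1.5
   vertex 6.0 1.5 2.0
   vertex 5.0 1.0 6.0
  endloop
 endfacet
 facet normal 0.316 -0.948 0.035
  outer loop
   vertex 5.5 1.0 1.5
   vertex 5.0 1.0 6.0
   vertex 4.0 0.5 1.5
  endloop
 endfacet
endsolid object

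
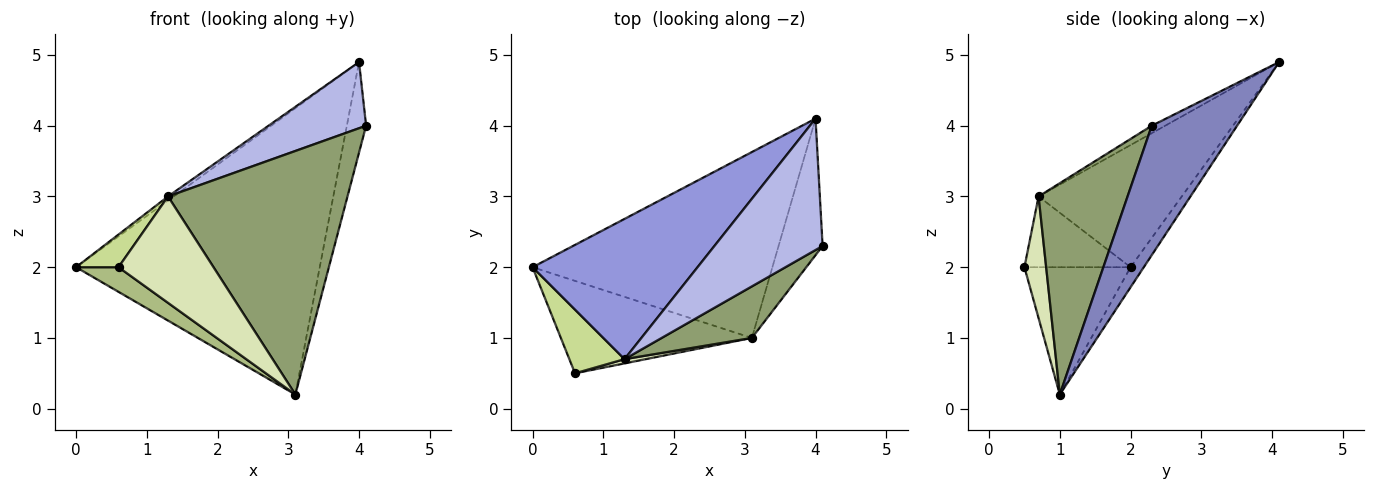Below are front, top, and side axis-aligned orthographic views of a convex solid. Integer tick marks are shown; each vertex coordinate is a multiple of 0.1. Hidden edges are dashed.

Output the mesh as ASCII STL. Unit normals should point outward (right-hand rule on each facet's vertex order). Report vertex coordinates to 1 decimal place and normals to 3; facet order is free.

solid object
 facet normal -0.046 0.838 -0.544
  outer loop
   vertex 3.1 1.0 0.2
   vertex 0.0 2.0 2.0
   vertex 4.0 4.1 4.9
  endloop
 endfacet
 facet normal 0.926 0.209 -0.315
  outer loop
   vertex 3.1 1.0 0.2
   vertex 4.0 4.1 4.9
   vertex 4.1 2.3 4.0
  endloop
 endfacet
 facet normal -0.595 0.023 0.804
  outer loop
   vertex 1.3 0.7 3.0
   vertex 4.0 4.1 4.9
   vertex 0.0 2.0 2.0
  endloop
 endfacet
 facet normal -0.062 -0.449 0.891
  outer loop
   vertex 1.3 0.7 3.0
   vertex 4.1 2.3 4.0
   vertex 4.0 4.1 4.9
  endloop
 endfacet
 facet normal 0.436 -0.880 0.186
  outer loop
   vertex 1.3 0.7 3.0
   vertex 3.1 1.0 0.2
   vertex 4.1 2.3 4.0
  endloop
 endfacet
 facet normal -0.542 -0.217 -0.812
  outer loop
   vertex 0.6 0.5 2.0
   vertex 0.0 2.0 2.0
   vertex 3.1 1.0 0.2
  endloop
 endfacet
 facet normal -0.752 -0.301 0.587
  outer loop
   vertex 0.6 0.5 2.0
   vertex 1.3 0.7 3.0
   vertex 0.0 2.0 2.0
  endloop
 endfacet
 facet normal 0.223 -0.974 0.039
  outer loop
   vertex 0.6 0.5 2.0
   vertex 3.1 1.0 0.2
   vertex 1.3 0.7 3.0
  endloop
 endfacet
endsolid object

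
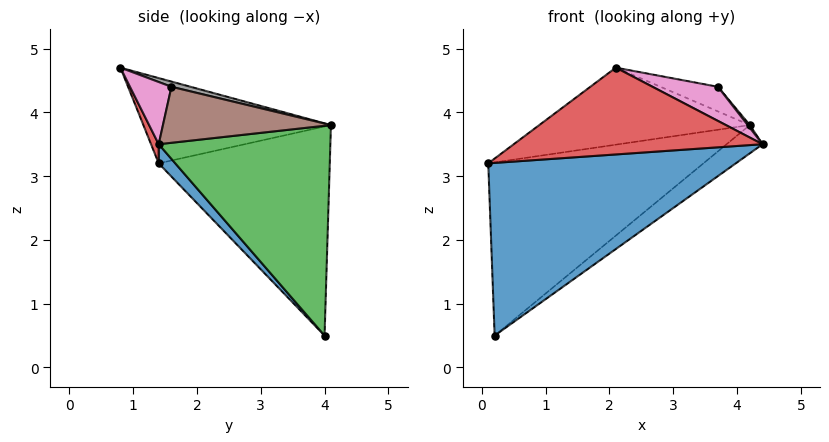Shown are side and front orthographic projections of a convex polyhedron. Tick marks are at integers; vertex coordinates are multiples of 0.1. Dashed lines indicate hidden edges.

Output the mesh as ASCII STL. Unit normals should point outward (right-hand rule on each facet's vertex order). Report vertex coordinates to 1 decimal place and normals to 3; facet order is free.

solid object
 facet normal 0.048 -0.720 -0.692
  outer loop
   vertex 0.2 4.0 0.5
   vertex 4.4 1.4 3.5
   vertex 0.1 1.4 3.2
  endloop
 endfacet
 facet normal -0.503 0.632 0.590
  outer loop
   vertex 0.2 4.0 0.5
   vertex 0.1 1.4 3.2
   vertex 4.2 4.1 3.8
  endloop
 endfacet
 facet normal 0.629 0.132 -0.766
  outer loop
   vertex 0.2 4.0 0.5
   vertex 4.2 4.1 3.8
   vertex 4.4 1.4 3.5
  endloop
 endfacet
 facet normal 0.028 -0.915 -0.403
  outer loop
   vertex 2.1 0.8 4.7
   vertex 0.1 1.4 3.2
   vertex 4.4 1.4 3.5
  endloop
 endfacet
 facet normal -0.429 0.481 0.764
  outer loop
   vertex 2.1 0.8 4.7
   vertex 4.2 4.1 3.8
   vertex 0.1 1.4 3.2
  endloop
 endfacet
 facet normal 0.788 -0.010 0.615
  outer loop
   vertex 3.7 1.6 4.4
   vertex 4.4 1.4 3.5
   vertex 4.2 4.1 3.8
  endloop
 endfacet
 facet normal 0.458 -0.723 0.517
  outer loop
   vertex 3.7 1.6 4.4
   vertex 2.1 0.8 4.7
   vertex 4.4 1.4 3.5
  endloop
 endfacet
 facet normal 0.073 0.219 0.973
  outer loop
   vertex 3.7 1.6 4.4
   vertex 4.2 4.1 3.8
   vertex 2.1 0.8 4.7
  endloop
 endfacet
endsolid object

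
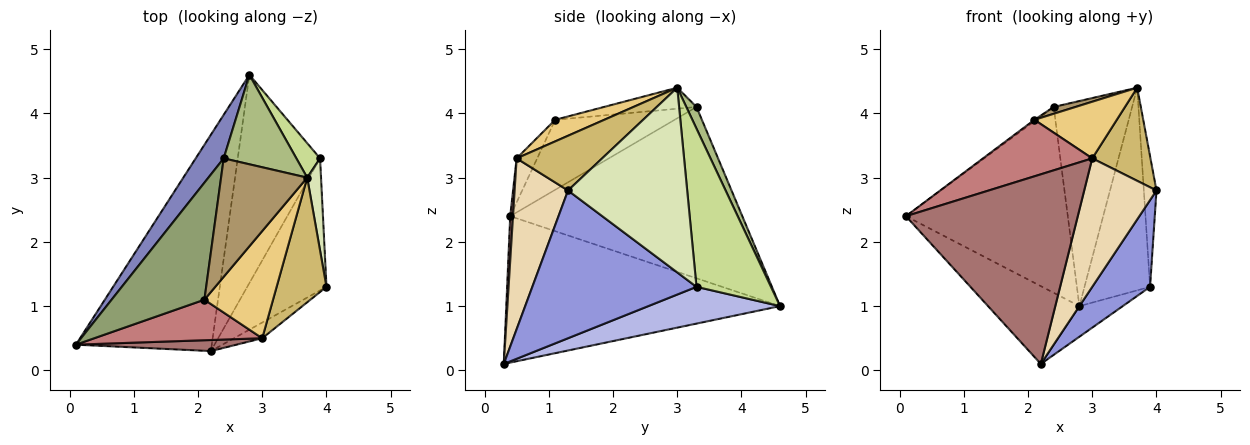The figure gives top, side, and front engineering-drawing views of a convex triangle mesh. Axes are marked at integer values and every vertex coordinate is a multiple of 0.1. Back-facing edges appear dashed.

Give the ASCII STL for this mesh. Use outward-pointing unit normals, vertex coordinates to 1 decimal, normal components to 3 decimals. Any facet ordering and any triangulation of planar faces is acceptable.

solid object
 facet normal -0.712 0.238 -0.661
  outer loop
   vertex 2.2 0.3 0.1
   vertex 0.1 0.4 2.4
   vertex 2.8 4.6 1.0
  endloop
 endfacet
 facet normal -0.813 0.567 0.133
  outer loop
   vertex 2.4 3.3 4.1
   vertex 2.8 4.6 1.0
   vertex 0.1 0.4 2.4
  endloop
 endfacet
 facet normal 0.842 -0.296 -0.451
  outer loop
   vertex 3.9 3.3 1.3
   vertex 4.0 1.3 2.8
   vertex 2.2 0.3 0.1
  endloop
 endfacet
 facet normal 0.404 0.133 -0.905
  outer loop
   vertex 3.9 3.3 1.3
   vertex 2.2 0.3 0.1
   vertex 2.8 4.6 1.0
  endloop
 endfacet
 facet normal -0.602 0.010 0.798
  outer loop
   vertex 2.1 1.1 3.9
   vertex 2.4 3.3 4.1
   vertex 0.1 0.4 2.4
  endloop
 endfacet
 facet normal 0.118 0.910 0.397
  outer loop
   vertex 3.7 3.0 4.4
   vertex 2.8 4.6 1.0
   vertex 2.4 3.3 4.1
  endloop
 endfacet
 facet normal 0.746 0.657 0.112
  outer loop
   vertex 3.7 3.0 4.4
   vertex 3.9 3.3 1.3
   vertex 2.8 4.6 1.0
  endloop
 endfacet
 facet normal 0.992 0.105 0.074
  outer loop
   vertex 3.7 3.0 4.4
   vertex 4.0 1.3 2.8
   vertex 3.9 3.3 1.3
  endloop
 endfacet
 facet normal -0.237 -0.056 0.970
  outer loop
   vertex 3.7 3.0 4.4
   vertex 2.4 3.3 4.1
   vertex 2.1 1.1 3.9
  endloop
 endfacet
 facet normal 0.660 -0.450 0.601
  outer loop
   vertex 3.0 0.5 3.3
   vertex 4.0 1.3 2.8
   vertex 3.7 3.0 4.4
  endloop
 endfacet
 facet normal 0.268 -0.450 0.852
  outer loop
   vertex 3.0 0.5 3.3
   vertex 3.7 3.0 4.4
   vertex 2.1 1.1 3.9
  endloop
 endfacet
 facet normal 0.591 -0.800 -0.098
  outer loop
   vertex 3.0 0.5 3.3
   vertex 2.2 0.3 0.1
   vertex 4.0 1.3 2.8
  endloop
 endfacet
 facet normal 0.016 -0.998 0.058
  outer loop
   vertex 3.0 0.5 3.3
   vertex 0.1 0.4 2.4
   vertex 2.2 0.3 0.1
  endloop
 endfacet
 facet normal -0.151 -0.803 0.576
  outer loop
   vertex 3.0 0.5 3.3
   vertex 2.1 1.1 3.9
   vertex 0.1 0.4 2.4
  endloop
 endfacet
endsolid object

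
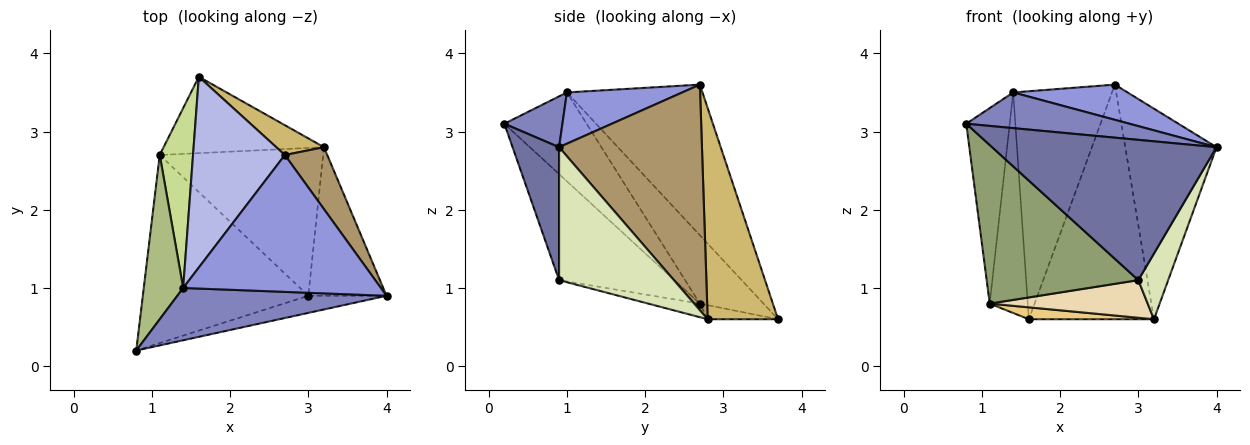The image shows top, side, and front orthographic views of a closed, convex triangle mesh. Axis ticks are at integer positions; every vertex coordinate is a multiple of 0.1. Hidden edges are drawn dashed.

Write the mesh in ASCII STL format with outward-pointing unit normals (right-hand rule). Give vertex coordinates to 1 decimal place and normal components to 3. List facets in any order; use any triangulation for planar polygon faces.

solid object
 facet normal 0.202 -0.972 -0.119
  outer loop
   vertex 3.0 0.9 1.1
   vertex 4.0 0.9 2.8
   vertex 0.8 0.2 3.1
  endloop
 endfacet
 facet normal 0.197 -0.553 0.810
  outer loop
   vertex 1.4 1.0 3.5
   vertex 0.8 0.2 3.1
   vertex 4.0 0.9 2.8
  endloop
 endfacet
 facet normal 0.244 -0.242 0.939
  outer loop
   vertex 1.4 1.0 3.5
   vertex 4.0 0.9 2.8
   vertex 2.7 2.7 3.6
  endloop
 endfacet
 facet normal -0.725 0.528 0.442
  outer loop
   vertex 1.4 1.0 3.5
   vertex 2.7 2.7 3.6
   vertex 1.6 3.7 0.6
  endloop
 endfacet
 facet normal -0.440 -0.579 -0.687
  outer loop
   vertex 1.1 2.7 0.8
   vertex 3.0 0.9 1.1
   vertex 0.8 0.2 3.1
  endloop
 endfacet
 facet normal -0.823 0.435 0.365
  outer loop
   vertex 1.1 2.7 0.8
   vertex 0.8 0.2 3.1
   vertex 1.4 1.0 3.5
  endloop
 endfacet
 facet normal -0.792 0.473 0.386
  outer loop
   vertex 1.1 2.7 0.8
   vertex 1.4 1.0 3.5
   vertex 1.6 3.7 0.6
  endloop
 endfacet
 facet normal 0.841 -0.219 -0.495
  outer loop
   vertex 3.2 2.8 0.6
   vertex 4.0 0.9 2.8
   vertex 3.0 0.9 1.1
  endloop
 endfacet
 facet normal 0.832 0.532 0.156
  outer loop
   vertex 3.2 2.8 0.6
   vertex 2.7 2.7 3.6
   vertex 4.0 0.9 2.8
  endloop
 endfacet
 facet normal 0.487 0.866 0.110
  outer loop
   vertex 3.2 2.8 0.6
   vertex 1.6 3.7 0.6
   vertex 2.7 2.7 3.6
  endloop
 endfacet
 facet normal -0.086 -0.154 -0.984
  outer loop
   vertex 3.2 2.8 0.6
   vertex 1.1 2.7 0.8
   vertex 1.6 3.7 0.6
  endloop
 endfacet
 facet normal -0.080 -0.246 -0.966
  outer loop
   vertex 3.2 2.8 0.6
   vertex 3.0 0.9 1.1
   vertex 1.1 2.7 0.8
  endloop
 endfacet
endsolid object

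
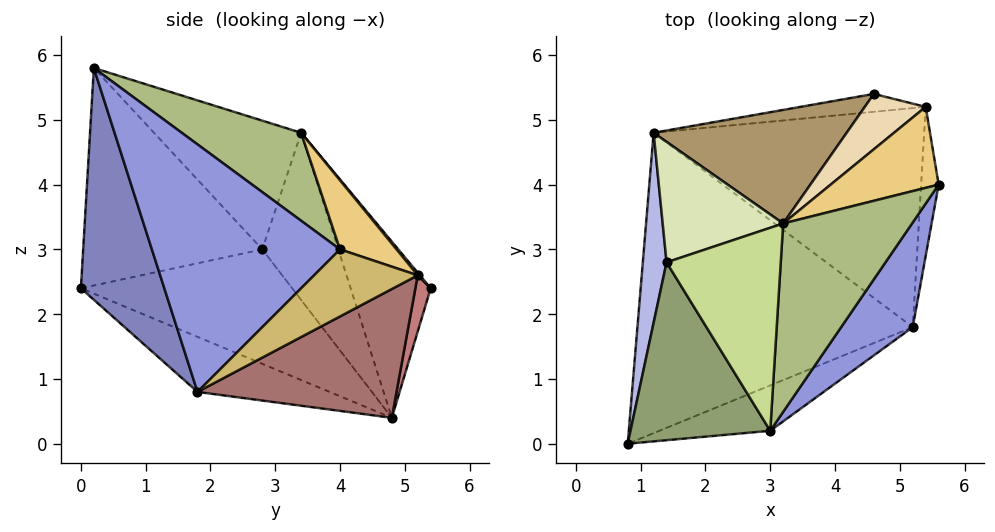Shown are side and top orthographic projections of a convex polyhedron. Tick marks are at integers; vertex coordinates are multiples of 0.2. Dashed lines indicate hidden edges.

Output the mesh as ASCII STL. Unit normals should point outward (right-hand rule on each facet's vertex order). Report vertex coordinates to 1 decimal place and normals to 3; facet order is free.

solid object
 facet normal -0.183 -0.365 -0.913
  outer loop
   vertex 5.2 1.8 0.8
   vertex 0.8 0.0 2.4
   vertex 1.2 4.8 0.4
  endloop
 endfacet
 facet normal 0.325 -0.933 -0.155
  outer loop
   vertex 5.2 1.8 0.8
   vertex 3.0 0.2 5.8
   vertex 0.8 0.0 2.4
  endloop
 endfacet
 facet normal 0.875 -0.412 0.253
  outer loop
   vertex 5.2 1.8 0.8
   vertex 5.6 4.0 3.0
   vertex 3.0 0.2 5.8
  endloop
 endfacet
 facet normal -0.966 0.164 0.200
  outer loop
   vertex 1.4 2.8 3.0
   vertex 1.2 4.8 0.4
   vertex 0.8 0.0 2.4
  endloop
 endfacet
 facet normal -0.840 0.064 0.539
  outer loop
   vertex 1.4 2.8 3.0
   vertex 0.8 0.0 2.4
   vertex 3.0 0.2 5.8
  endloop
 endfacet
 facet normal 0.550 0.218 0.806
  outer loop
   vertex 3.2 3.4 4.8
   vertex 3.0 0.2 5.8
   vertex 5.6 4.0 3.0
  endloop
 endfacet
 facet normal -0.725 0.246 0.643
  outer loop
   vertex 3.2 3.4 4.8
   vertex 1.4 2.8 3.0
   vertex 3.0 0.2 5.8
  endloop
 endfacet
 facet normal -0.671 0.562 0.484
  outer loop
   vertex 3.2 3.4 4.8
   vertex 1.2 4.8 0.4
   vertex 1.4 2.8 3.0
  endloop
 endfacet
 facet normal -0.400 0.805 0.438
  outer loop
   vertex 4.6 5.4 2.4
   vertex 1.2 4.8 0.4
   vertex 3.2 3.4 4.8
  endloop
 endfacet
 facet normal 0.965 0.077 -0.252
  outer loop
   vertex 5.4 5.2 2.6
   vertex 5.6 4.0 3.0
   vertex 5.2 1.8 0.8
  endloop
 endfacet
 facet normal 0.505 0.348 0.790
  outer loop
   vertex 5.4 5.2 2.6
   vertex 3.2 3.4 4.8
   vertex 5.6 4.0 3.0
  endloop
 endfacet
 facet normal 0.028 0.760 0.649
  outer loop
   vertex 5.4 5.2 2.6
   vertex 4.6 5.4 2.4
   vertex 3.2 3.4 4.8
  endloop
 endfacet
 facet normal 0.392 0.412 -0.823
  outer loop
   vertex 5.4 5.2 2.6
   vertex 5.2 1.8 0.8
   vertex 1.2 4.8 0.4
  endloop
 endfacet
 facet normal 0.331 0.586 -0.739
  outer loop
   vertex 5.4 5.2 2.6
   vertex 1.2 4.8 0.4
   vertex 4.6 5.4 2.4
  endloop
 endfacet
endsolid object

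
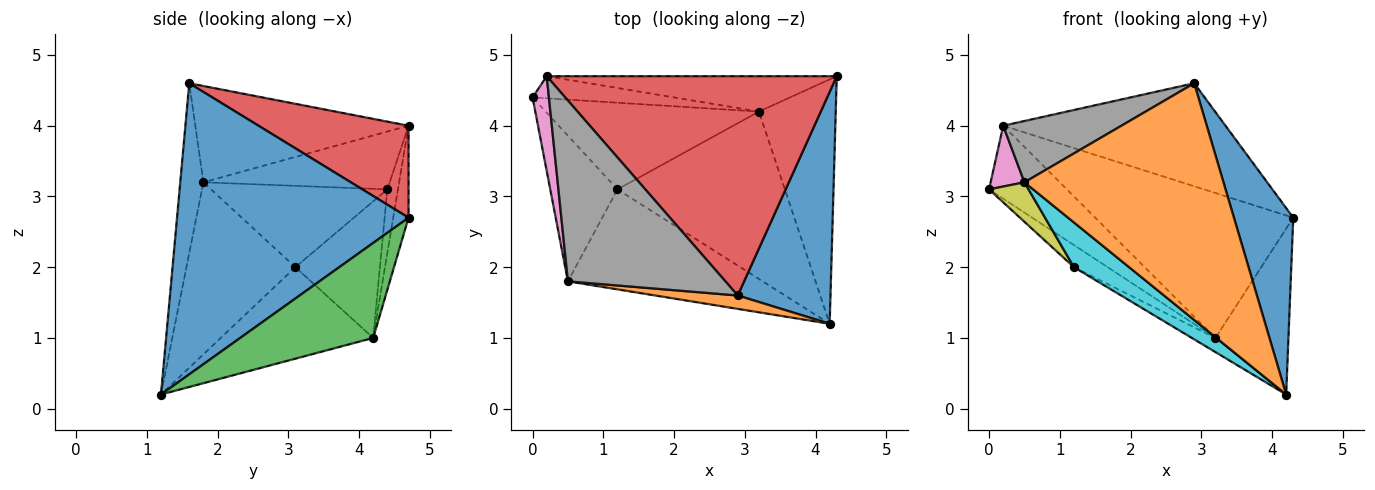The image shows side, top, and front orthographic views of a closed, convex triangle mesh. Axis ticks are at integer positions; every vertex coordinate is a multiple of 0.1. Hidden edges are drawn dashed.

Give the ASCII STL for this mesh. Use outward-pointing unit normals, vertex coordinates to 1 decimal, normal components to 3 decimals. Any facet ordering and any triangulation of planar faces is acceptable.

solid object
 facet normal 0.926 -0.237 0.295
  outer loop
   vertex 2.9 1.6 4.6
   vertex 4.2 1.2 0.2
   vertex 4.3 4.7 2.7
  endloop
 endfacet
 facet normal -0.115 -0.992 0.056
  outer loop
   vertex 0.5 1.8 3.2
   vertex 4.2 1.2 0.2
   vertex 2.9 1.6 4.6
  endloop
 endfacet
 facet normal 0.715 0.393 -0.578
  outer loop
   vertex 3.2 4.2 1.0
   vertex 4.3 4.7 2.7
   vertex 4.2 1.2 0.2
  endloop
 endfacet
 facet normal 0.276 0.409 0.870
  outer loop
   vertex 0.2 4.7 4.0
   vertex 2.9 1.6 4.6
   vertex 4.3 4.7 2.7
  endloop
 endfacet
 facet normal -0.129 0.949 -0.288
  outer loop
   vertex 0.2 4.7 4.0
   vertex 3.2 4.2 1.0
   vertex 0.0 4.4 3.1
  endloop
 endfacet
 facet normal -0.075 0.969 -0.236
  outer loop
   vertex 0.2 4.7 4.0
   vertex 4.3 4.7 2.7
   vertex 3.2 4.2 1.0
  endloop
 endfacet
 facet normal -0.948 -0.172 0.268
  outer loop
   vertex 0.2 4.7 4.0
   vertex 0.0 4.4 3.1
   vertex 0.5 1.8 3.2
  endloop
 endfacet
 facet normal -0.501 -0.278 0.819
  outer loop
   vertex 0.2 4.7 4.0
   vertex 0.5 1.8 3.2
   vertex 2.9 1.6 4.6
  endloop
 endfacet
 facet normal -0.760 -0.170 -0.628
  outer loop
   vertex 1.2 3.1 2.0
   vertex 0.5 1.8 3.2
   vertex 0.0 4.4 3.1
  endloop
 endfacet
 facet normal -0.628 -0.318 -0.711
  outer loop
   vertex 1.2 3.1 2.0
   vertex 4.2 1.2 0.2
   vertex 0.5 1.8 3.2
  endloop
 endfacet
 facet normal -0.527 0.210 -0.823
  outer loop
   vertex 1.2 3.1 2.0
   vertex 0.0 4.4 3.1
   vertex 3.2 4.2 1.0
  endloop
 endfacet
 facet normal -0.478 0.074 -0.875
  outer loop
   vertex 1.2 3.1 2.0
   vertex 3.2 4.2 1.0
   vertex 4.2 1.2 0.2
  endloop
 endfacet
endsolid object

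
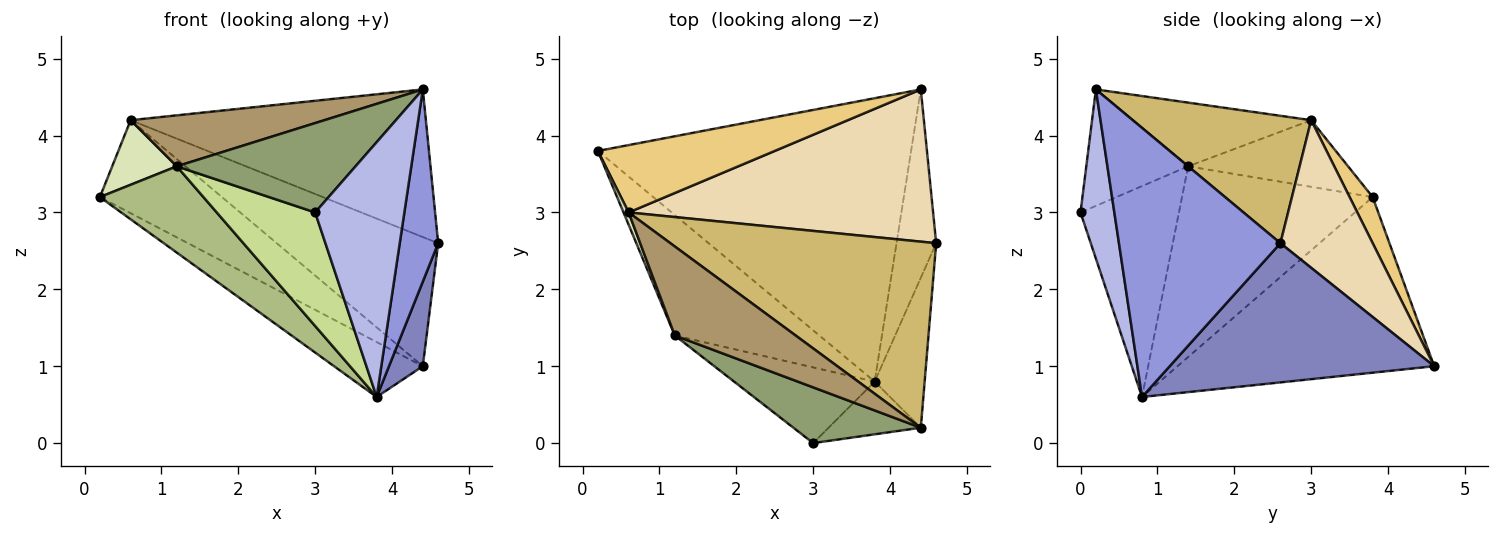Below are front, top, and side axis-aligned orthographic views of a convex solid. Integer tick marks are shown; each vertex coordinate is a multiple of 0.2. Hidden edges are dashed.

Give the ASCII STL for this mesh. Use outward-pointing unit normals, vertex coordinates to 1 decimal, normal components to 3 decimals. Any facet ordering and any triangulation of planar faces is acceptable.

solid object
 facet normal -0.482 0.167 -0.860
  outer loop
   vertex 4.4 4.6 1.0
   vertex 3.8 0.8 0.6
   vertex 0.2 3.8 3.2
  endloop
 endfacet
 facet normal 0.955 -0.122 -0.272
  outer loop
   vertex 4.4 4.6 1.0
   vertex 4.6 2.6 2.6
   vertex 3.8 0.8 0.6
  endloop
 endfacet
 facet normal 0.957 -0.228 -0.178
  outer loop
   vertex 4.4 0.2 4.6
   vertex 3.8 0.8 0.6
   vertex 4.6 2.6 2.6
  endloop
 endfacet
 facet normal 0.348 -0.918 -0.190
  outer loop
   vertex 4.4 0.2 4.6
   vertex 3.0 0.0 3.0
   vertex 3.8 0.8 0.6
  endloop
 endfacet
 facet normal -0.435 -0.764 0.476
  outer loop
   vertex 1.2 1.4 3.6
   vertex 3.0 0.0 3.0
   vertex 4.4 0.2 4.6
  endloop
 endfacet
 facet normal -0.731 -0.397 -0.554
  outer loop
   vertex 1.2 1.4 3.6
   vertex 0.2 3.8 3.2
   vertex 3.8 0.8 0.6
  endloop
 endfacet
 facet normal -0.640 -0.640 -0.426
  outer loop
   vertex 1.2 1.4 3.6
   vertex 3.8 0.8 0.6
   vertex 3.0 0.0 3.0
  endloop
 endfacet
 facet normal -0.925 -0.374 0.071
  outer loop
   vertex 0.6 3.0 4.2
   vertex 0.2 3.8 3.2
   vertex 1.2 1.4 3.6
  endloop
 endfacet
 facet normal -0.416 -0.452 0.789
  outer loop
   vertex 0.6 3.0 4.2
   vertex 1.2 1.4 3.6
   vertex 4.4 0.2 4.6
  endloop
 endfacet
 facet normal 0.352 0.582 0.733
  outer loop
   vertex 0.6 3.0 4.2
   vertex 4.4 0.2 4.6
   vertex 4.6 2.6 2.6
  endloop
 endfacet
 facet normal 0.151 0.801 0.580
  outer loop
   vertex 0.6 3.0 4.2
   vertex 4.4 4.6 1.0
   vertex 0.2 3.8 3.2
  endloop
 endfacet
 facet normal 0.347 0.607 0.715
  outer loop
   vertex 0.6 3.0 4.2
   vertex 4.6 2.6 2.6
   vertex 4.4 4.6 1.0
  endloop
 endfacet
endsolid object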